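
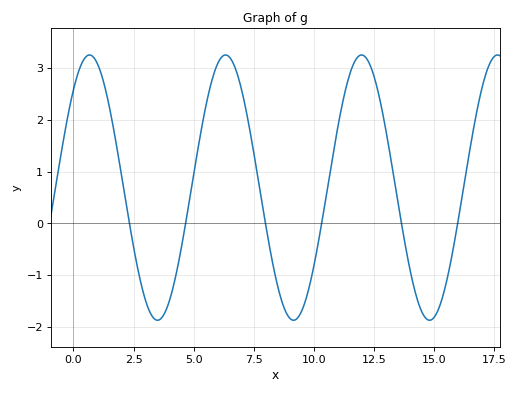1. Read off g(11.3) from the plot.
2.5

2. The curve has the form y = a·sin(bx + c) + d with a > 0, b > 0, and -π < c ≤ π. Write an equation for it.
y = 2.56sin(1.1x + 0.83) + 0.69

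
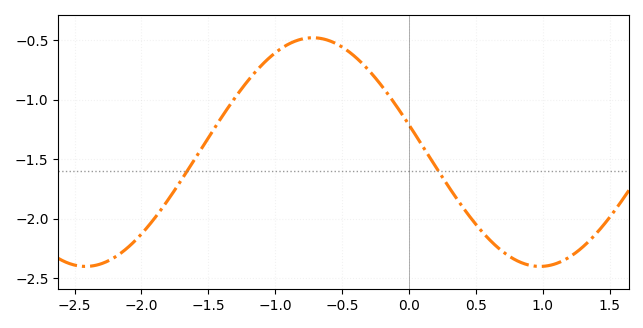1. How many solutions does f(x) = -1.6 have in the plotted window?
2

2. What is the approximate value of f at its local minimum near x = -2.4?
-2.4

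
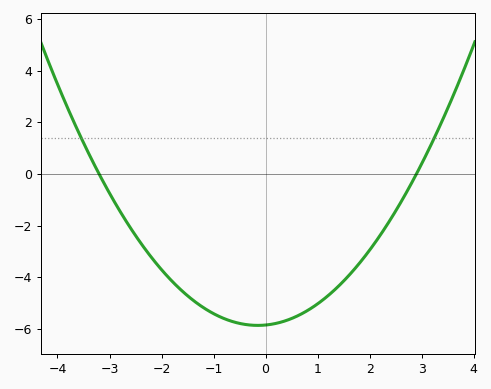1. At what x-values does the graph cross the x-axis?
-3.2, 2.9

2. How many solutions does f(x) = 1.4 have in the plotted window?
2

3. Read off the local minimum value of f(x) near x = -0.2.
-5.86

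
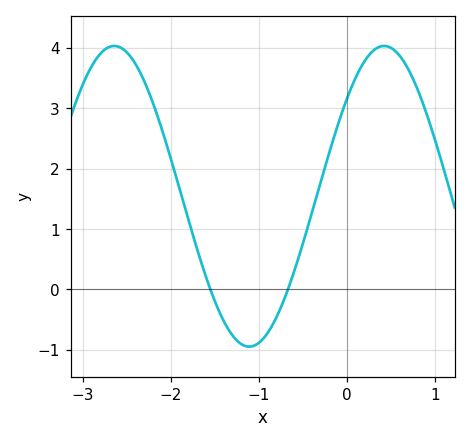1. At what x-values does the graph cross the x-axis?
-1.6, -0.7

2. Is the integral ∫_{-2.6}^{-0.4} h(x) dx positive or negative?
positive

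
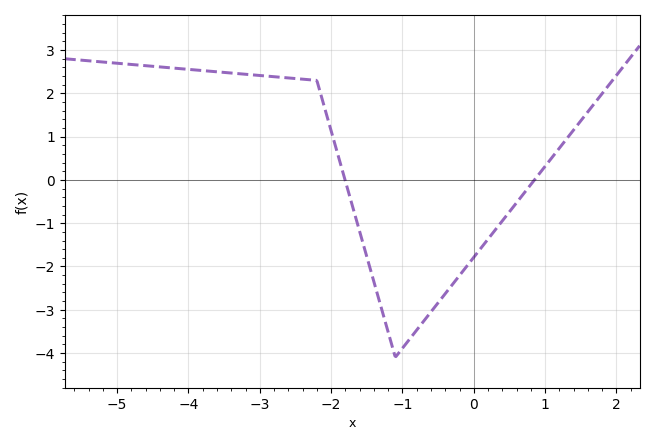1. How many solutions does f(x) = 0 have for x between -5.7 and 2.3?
2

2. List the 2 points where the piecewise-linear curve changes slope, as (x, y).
(-2.2, 2.3); (-1.1, -4.1)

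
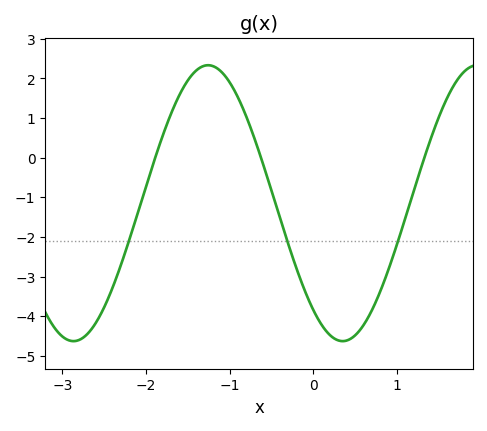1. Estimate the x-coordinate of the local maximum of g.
-1.3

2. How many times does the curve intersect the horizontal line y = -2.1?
3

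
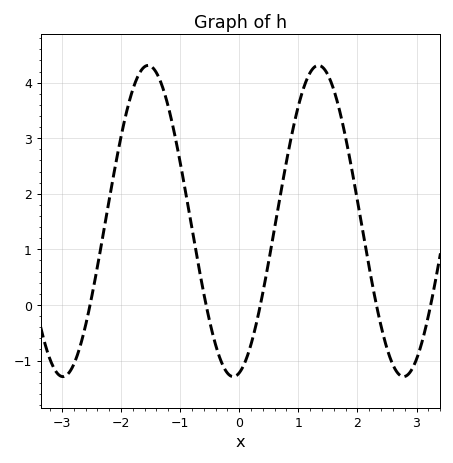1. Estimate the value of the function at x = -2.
3.03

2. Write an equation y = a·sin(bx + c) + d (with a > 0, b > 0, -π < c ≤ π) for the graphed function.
y = 2.8sin(2.18x - 1.35) + 1.51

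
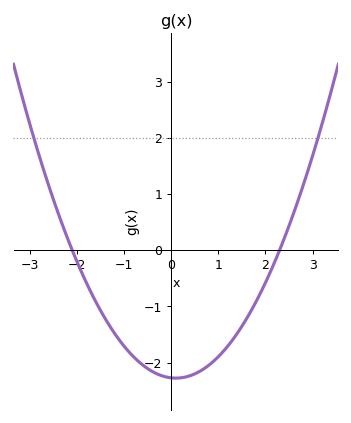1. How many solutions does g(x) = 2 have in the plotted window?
2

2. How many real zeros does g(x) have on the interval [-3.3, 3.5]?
2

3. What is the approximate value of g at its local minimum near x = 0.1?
-2.27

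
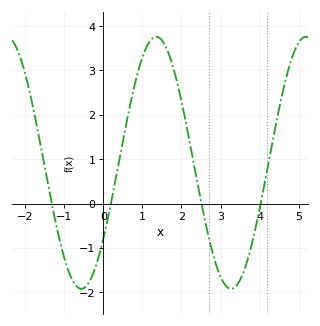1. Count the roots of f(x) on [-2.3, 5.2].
4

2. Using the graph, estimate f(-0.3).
-1.7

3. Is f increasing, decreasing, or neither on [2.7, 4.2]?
neither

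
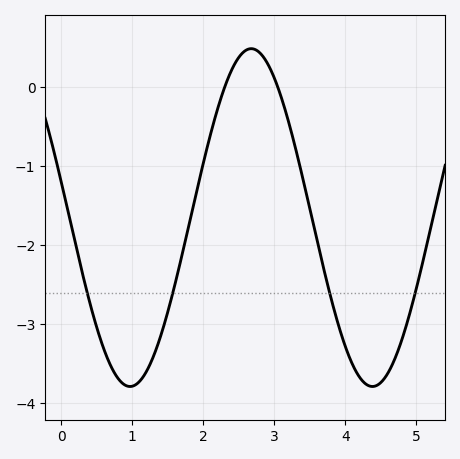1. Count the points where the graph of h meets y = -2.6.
4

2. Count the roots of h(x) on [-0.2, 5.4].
2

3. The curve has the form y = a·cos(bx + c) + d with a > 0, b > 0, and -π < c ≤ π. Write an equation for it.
y = 2.14cos(1.8x + 1.4) - 1.65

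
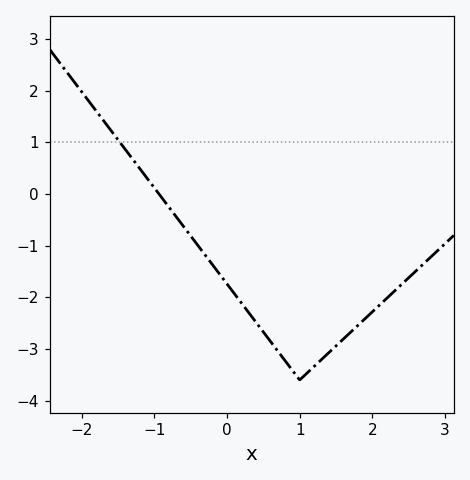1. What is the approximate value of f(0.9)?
-3.41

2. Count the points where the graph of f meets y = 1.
1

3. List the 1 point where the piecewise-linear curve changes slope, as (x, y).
(1, -3.6)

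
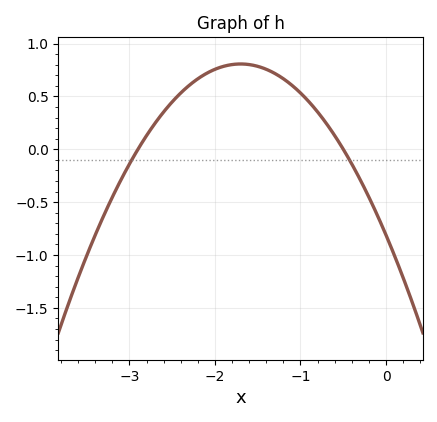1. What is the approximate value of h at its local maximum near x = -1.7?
0.806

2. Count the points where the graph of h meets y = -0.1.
2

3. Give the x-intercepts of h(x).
-2.9, -0.5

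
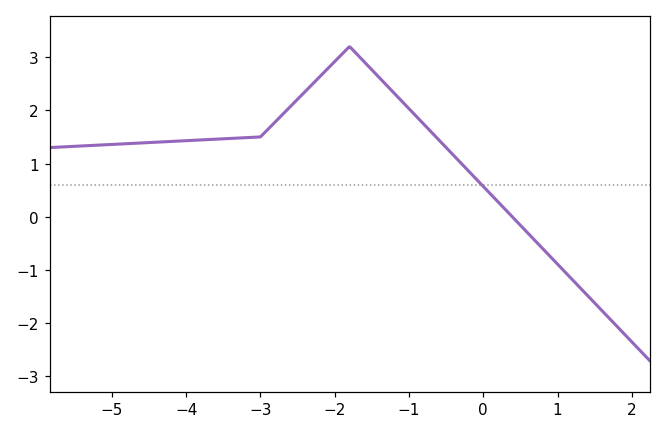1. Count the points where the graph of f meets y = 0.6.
1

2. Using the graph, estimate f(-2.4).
2.35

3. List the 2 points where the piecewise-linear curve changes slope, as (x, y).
(-3, 1.5); (-1.8, 3.2)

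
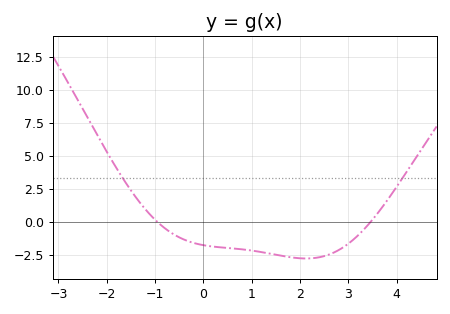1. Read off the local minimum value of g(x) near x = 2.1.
-2.8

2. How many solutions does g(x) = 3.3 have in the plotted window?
2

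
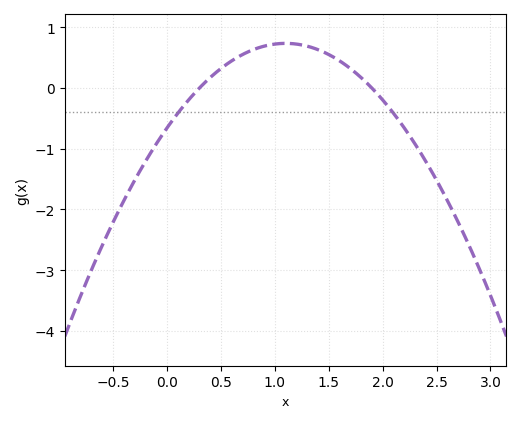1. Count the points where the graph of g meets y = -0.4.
2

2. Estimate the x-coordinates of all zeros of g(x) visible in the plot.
0.3, 1.9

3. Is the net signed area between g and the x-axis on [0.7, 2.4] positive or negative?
positive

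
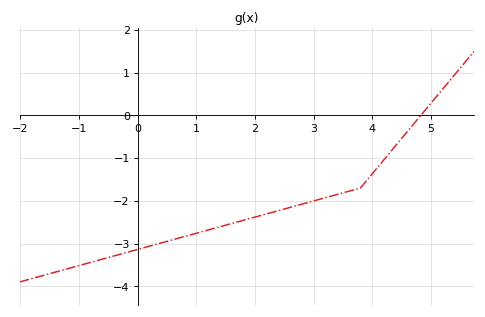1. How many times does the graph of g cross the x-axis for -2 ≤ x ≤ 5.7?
1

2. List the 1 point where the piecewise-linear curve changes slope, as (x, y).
(3.8, -1.7)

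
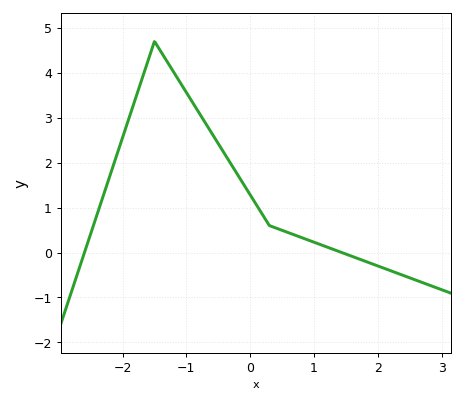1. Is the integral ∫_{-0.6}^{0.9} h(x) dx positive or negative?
positive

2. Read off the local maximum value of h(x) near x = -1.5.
4.7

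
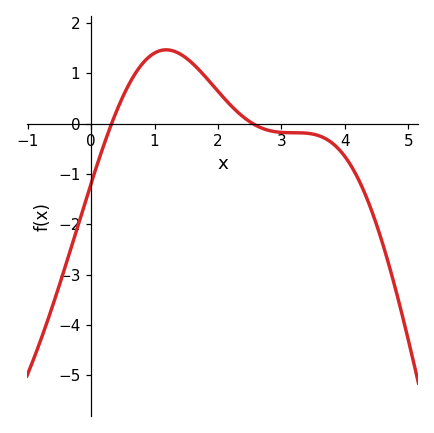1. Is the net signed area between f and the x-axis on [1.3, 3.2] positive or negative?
positive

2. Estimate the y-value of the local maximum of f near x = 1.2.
1.46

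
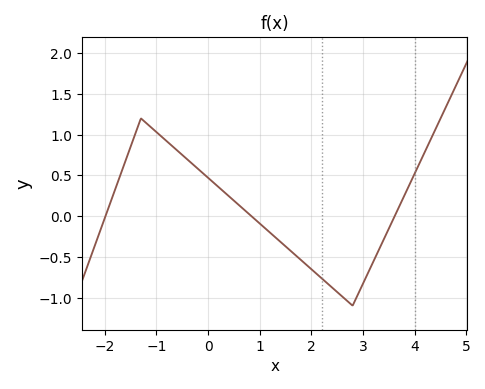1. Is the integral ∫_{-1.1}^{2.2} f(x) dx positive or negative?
positive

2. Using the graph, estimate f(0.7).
0.078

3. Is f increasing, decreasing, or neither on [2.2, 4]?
neither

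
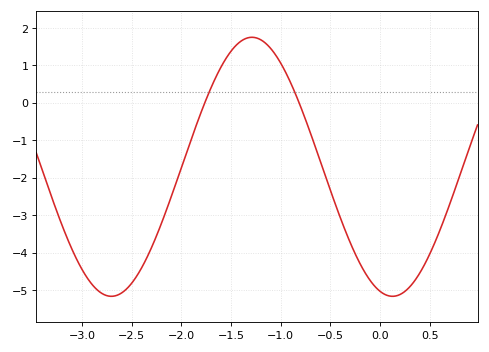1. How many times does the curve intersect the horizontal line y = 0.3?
2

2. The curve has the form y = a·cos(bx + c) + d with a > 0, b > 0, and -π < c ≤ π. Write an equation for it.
y = 3.46cos(2.2x + 2.9) - 1.71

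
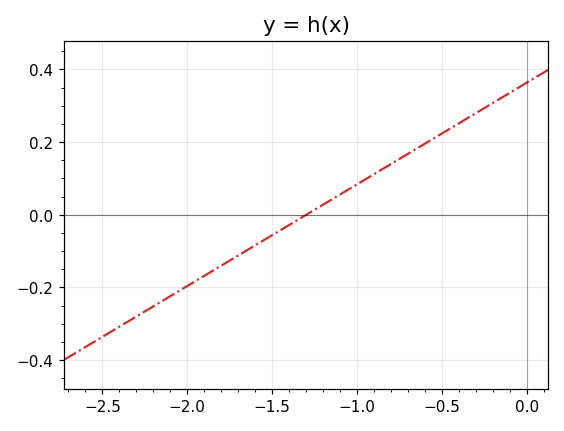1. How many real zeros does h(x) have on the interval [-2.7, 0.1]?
1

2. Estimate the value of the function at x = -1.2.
0.02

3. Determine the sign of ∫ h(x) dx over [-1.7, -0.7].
positive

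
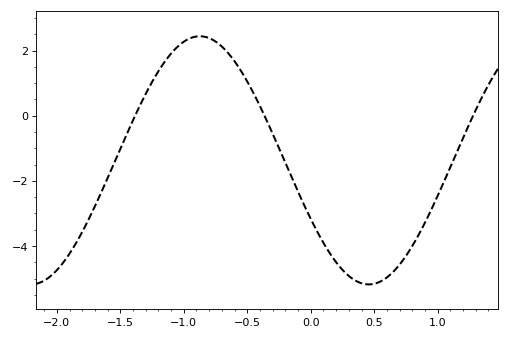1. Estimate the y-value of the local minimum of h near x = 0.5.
-5.18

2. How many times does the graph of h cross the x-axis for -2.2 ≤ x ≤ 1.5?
3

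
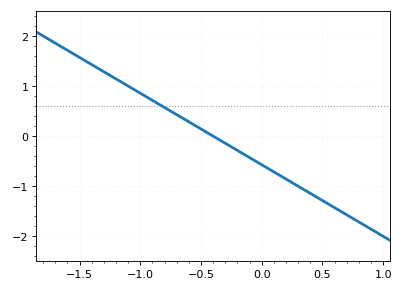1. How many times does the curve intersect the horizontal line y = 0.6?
1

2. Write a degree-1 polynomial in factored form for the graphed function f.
y = -1.43(x + 0.4)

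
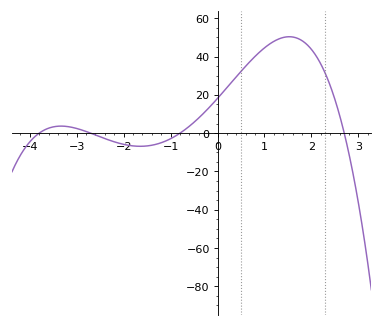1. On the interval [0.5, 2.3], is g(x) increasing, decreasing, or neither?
neither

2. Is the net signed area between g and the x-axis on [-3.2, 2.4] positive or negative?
positive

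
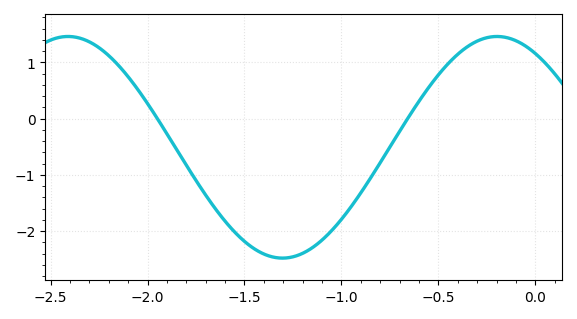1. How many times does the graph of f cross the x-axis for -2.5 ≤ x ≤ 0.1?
2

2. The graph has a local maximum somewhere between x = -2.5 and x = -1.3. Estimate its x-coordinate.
-2.41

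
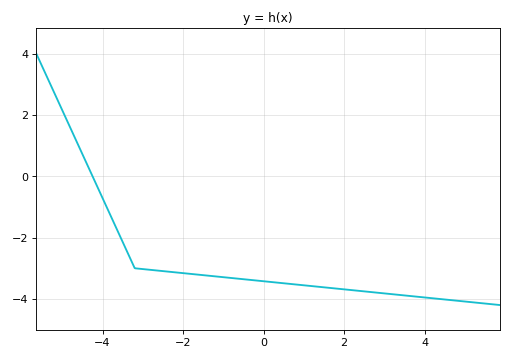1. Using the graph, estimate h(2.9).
-3.81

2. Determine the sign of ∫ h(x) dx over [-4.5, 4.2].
negative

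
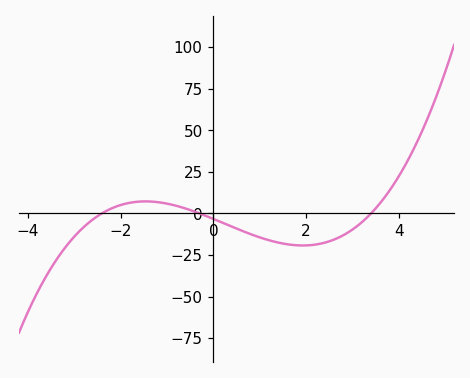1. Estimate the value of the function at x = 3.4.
0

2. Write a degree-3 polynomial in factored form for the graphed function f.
y = 1.36(x + 2.4)(x + 0.3)(x - 3.4)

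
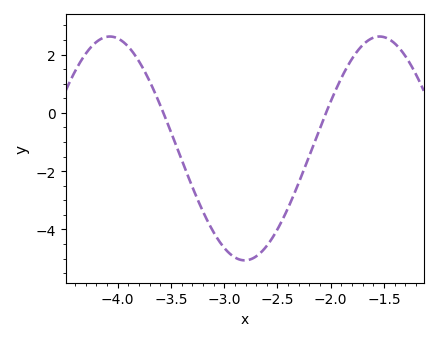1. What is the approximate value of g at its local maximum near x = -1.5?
2.6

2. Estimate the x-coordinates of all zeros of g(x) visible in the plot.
-3.55, -2.05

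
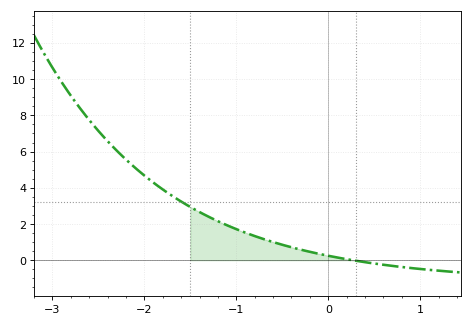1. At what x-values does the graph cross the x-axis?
0.27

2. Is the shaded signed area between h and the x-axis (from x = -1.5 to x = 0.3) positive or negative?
positive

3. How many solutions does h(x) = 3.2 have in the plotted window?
1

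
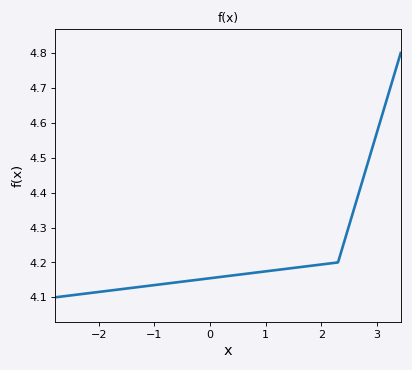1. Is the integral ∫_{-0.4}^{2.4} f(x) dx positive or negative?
positive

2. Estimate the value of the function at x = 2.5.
4.31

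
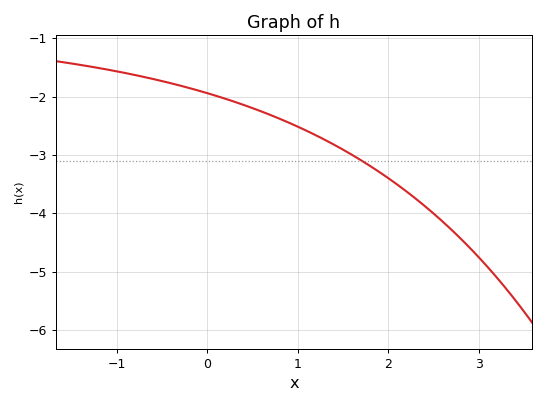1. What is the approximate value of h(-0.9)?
-1.6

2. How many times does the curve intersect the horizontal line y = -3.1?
1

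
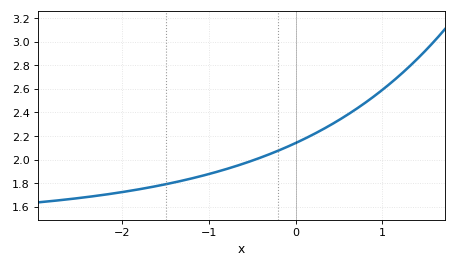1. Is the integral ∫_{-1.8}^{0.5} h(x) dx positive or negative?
positive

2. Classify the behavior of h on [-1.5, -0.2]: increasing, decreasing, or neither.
increasing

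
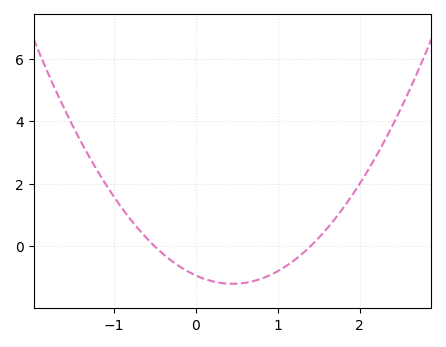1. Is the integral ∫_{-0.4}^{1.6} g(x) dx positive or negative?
negative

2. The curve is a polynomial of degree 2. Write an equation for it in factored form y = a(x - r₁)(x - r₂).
y = 1.33(x + 0.5)(x - 1.4)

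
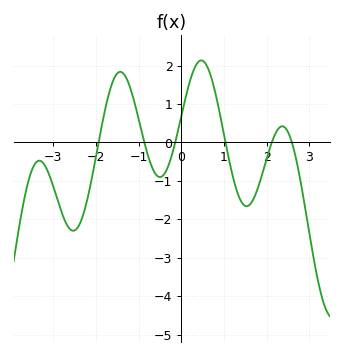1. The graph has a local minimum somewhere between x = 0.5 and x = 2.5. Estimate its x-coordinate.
1.5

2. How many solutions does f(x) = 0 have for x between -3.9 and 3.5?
6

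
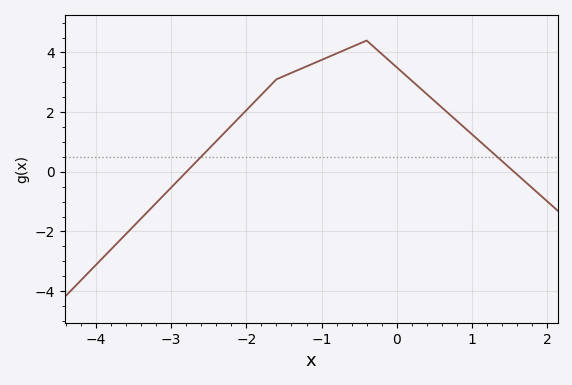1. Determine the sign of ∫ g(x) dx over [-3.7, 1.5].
positive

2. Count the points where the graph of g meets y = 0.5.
2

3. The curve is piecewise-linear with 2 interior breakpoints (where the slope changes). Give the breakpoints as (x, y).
(-1.6, 3.1); (-0.4, 4.4)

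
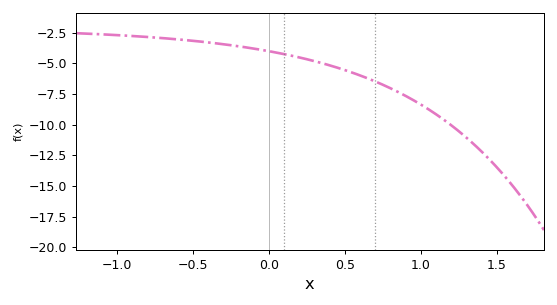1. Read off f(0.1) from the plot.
-4.25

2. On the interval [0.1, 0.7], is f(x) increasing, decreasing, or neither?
decreasing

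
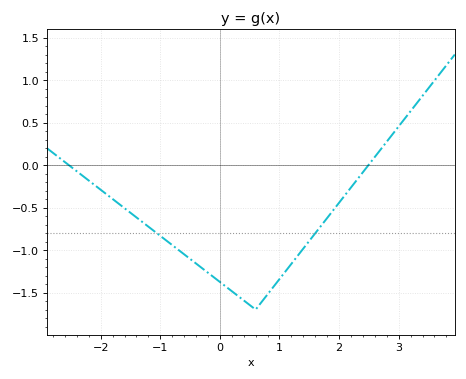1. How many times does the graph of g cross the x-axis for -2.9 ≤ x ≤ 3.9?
2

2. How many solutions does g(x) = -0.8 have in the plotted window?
2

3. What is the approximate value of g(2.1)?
-0.35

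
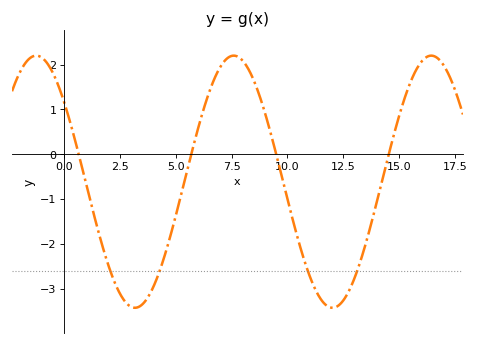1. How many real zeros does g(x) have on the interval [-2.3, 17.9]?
4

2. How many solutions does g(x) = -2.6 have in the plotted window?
4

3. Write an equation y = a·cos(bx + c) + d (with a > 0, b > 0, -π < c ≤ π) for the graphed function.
y = 2.81cos(0.71x + 0.89) - 0.61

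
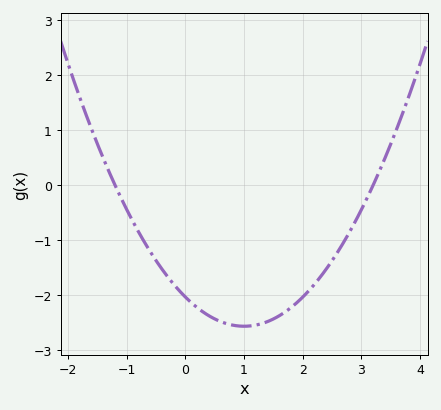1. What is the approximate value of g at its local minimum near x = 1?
-2.6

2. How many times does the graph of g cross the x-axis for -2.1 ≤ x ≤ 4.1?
2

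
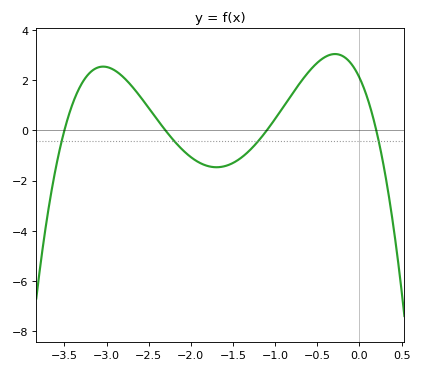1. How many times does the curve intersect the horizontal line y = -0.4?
4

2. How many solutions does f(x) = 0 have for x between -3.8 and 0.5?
4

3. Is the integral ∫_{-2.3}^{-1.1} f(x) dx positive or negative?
negative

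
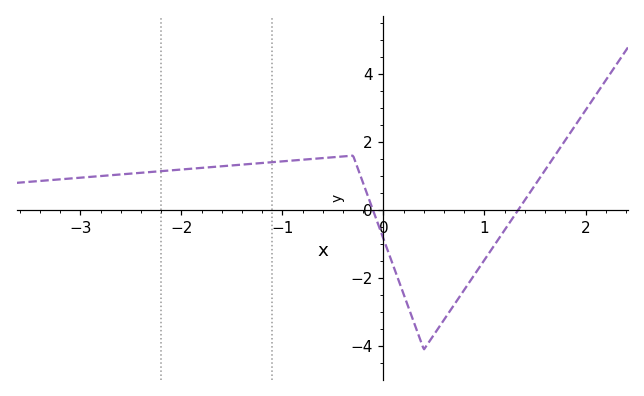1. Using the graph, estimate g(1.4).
0.2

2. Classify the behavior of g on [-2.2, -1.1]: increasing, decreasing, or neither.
increasing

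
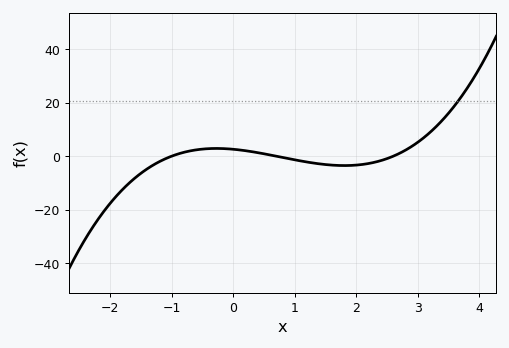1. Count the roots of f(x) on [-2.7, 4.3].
3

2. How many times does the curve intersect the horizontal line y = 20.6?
1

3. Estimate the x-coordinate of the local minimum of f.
1.81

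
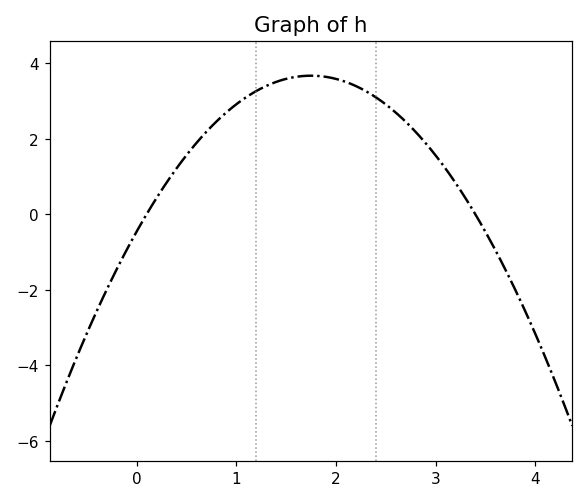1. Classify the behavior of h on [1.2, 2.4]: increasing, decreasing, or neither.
neither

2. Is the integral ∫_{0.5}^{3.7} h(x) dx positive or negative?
positive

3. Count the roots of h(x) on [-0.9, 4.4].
2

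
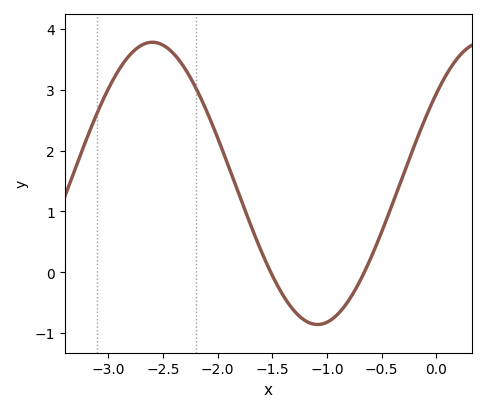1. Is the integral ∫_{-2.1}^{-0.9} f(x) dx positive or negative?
positive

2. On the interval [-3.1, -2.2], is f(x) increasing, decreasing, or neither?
neither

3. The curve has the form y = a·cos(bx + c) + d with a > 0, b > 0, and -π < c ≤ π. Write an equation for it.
y = 2.32cos(2.1x - 0.88) + 1.46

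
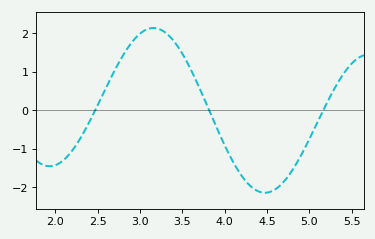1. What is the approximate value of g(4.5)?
-2.14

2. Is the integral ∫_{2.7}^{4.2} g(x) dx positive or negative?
positive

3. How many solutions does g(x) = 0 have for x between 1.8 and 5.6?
3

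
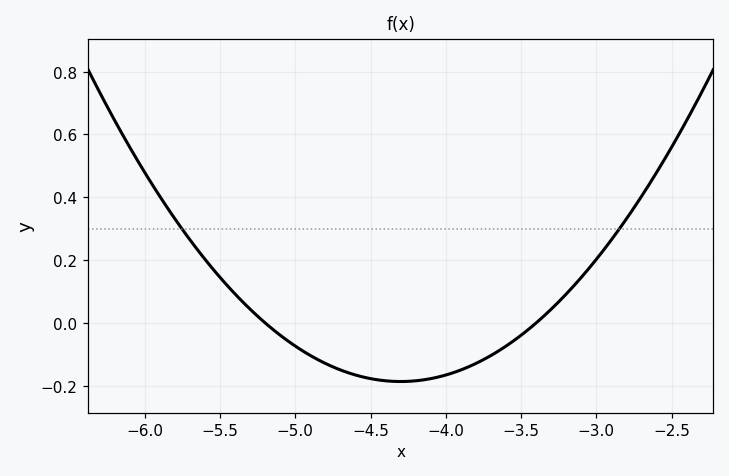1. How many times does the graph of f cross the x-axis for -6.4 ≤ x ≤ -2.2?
2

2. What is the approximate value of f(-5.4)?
0.1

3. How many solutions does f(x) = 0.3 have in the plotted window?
2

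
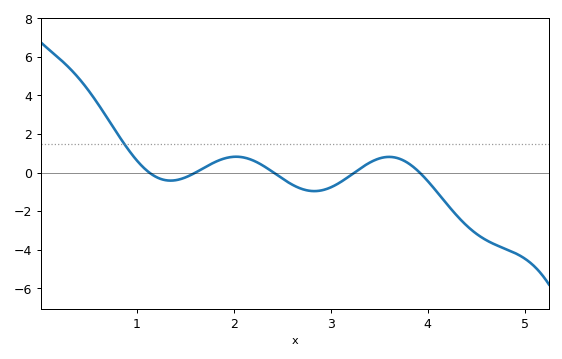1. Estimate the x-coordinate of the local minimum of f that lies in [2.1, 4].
2.8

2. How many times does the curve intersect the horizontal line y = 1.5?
1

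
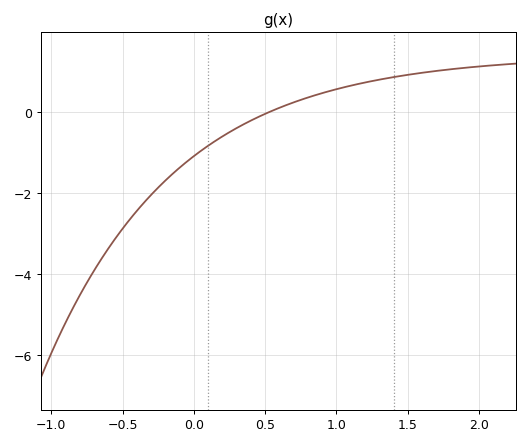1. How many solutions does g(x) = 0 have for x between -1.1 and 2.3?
1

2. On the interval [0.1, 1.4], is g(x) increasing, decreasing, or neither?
increasing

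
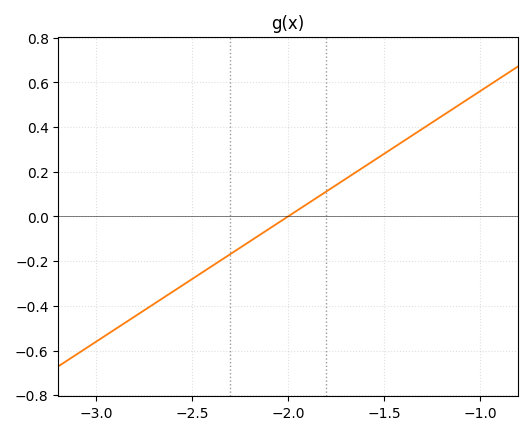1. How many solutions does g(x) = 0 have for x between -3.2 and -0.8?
1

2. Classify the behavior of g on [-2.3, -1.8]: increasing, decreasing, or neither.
increasing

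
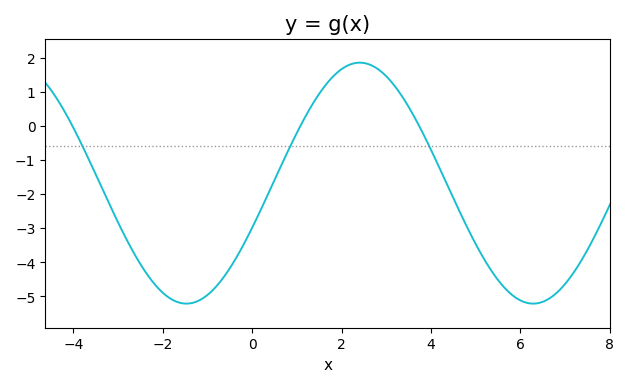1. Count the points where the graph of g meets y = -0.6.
3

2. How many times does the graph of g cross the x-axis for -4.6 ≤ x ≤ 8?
3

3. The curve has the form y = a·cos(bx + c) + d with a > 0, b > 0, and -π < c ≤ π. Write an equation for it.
y = 3.53cos(0.81x - 1.95) - 1.68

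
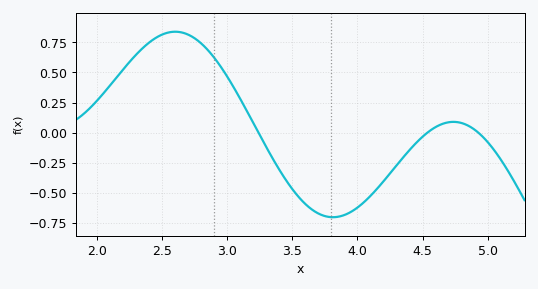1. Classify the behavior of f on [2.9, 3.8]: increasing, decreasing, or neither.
decreasing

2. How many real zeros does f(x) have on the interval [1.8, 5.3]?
3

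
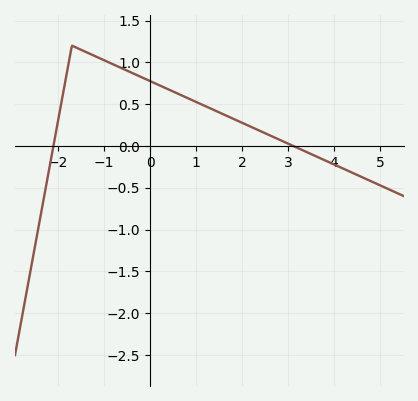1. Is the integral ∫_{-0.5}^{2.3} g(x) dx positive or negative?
positive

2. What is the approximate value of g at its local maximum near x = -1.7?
1.2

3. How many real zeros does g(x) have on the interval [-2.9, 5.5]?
2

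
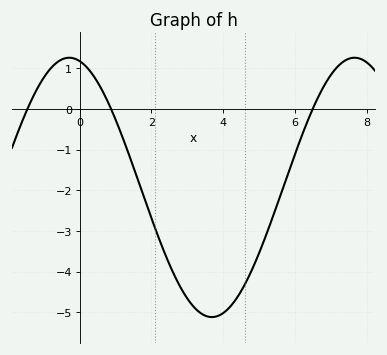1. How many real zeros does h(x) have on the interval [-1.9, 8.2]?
3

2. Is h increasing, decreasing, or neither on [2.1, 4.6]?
neither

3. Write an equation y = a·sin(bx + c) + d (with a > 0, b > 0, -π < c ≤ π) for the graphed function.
y = 3.19sin(0.79x + 1.8) - 1.93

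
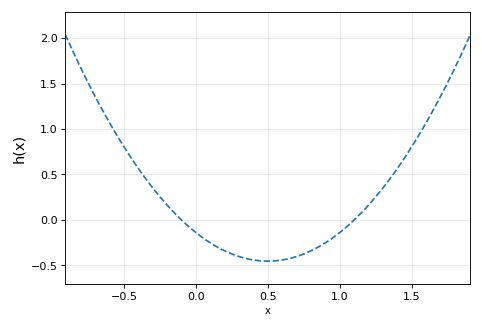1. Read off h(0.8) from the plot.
-0.34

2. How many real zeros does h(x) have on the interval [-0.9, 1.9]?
2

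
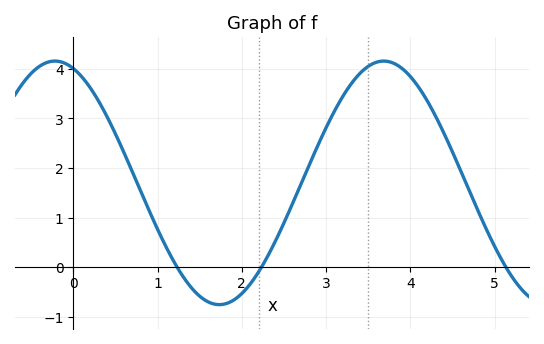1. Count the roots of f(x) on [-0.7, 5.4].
3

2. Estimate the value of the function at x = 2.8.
2.1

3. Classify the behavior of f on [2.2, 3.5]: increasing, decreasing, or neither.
increasing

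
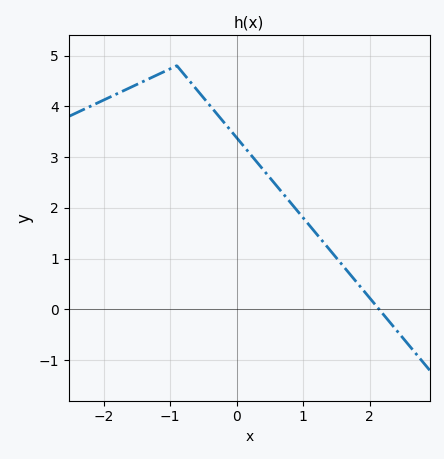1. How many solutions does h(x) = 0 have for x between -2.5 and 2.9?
1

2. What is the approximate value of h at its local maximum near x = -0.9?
4.8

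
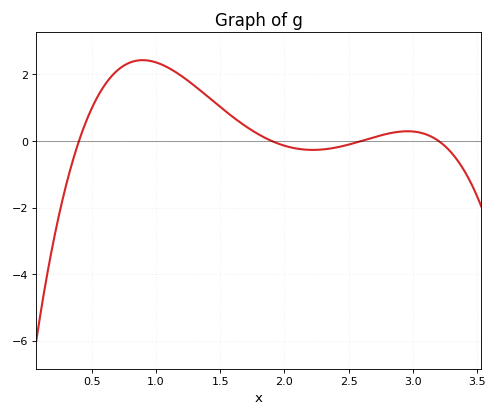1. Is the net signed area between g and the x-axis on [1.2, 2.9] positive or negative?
positive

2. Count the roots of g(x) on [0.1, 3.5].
4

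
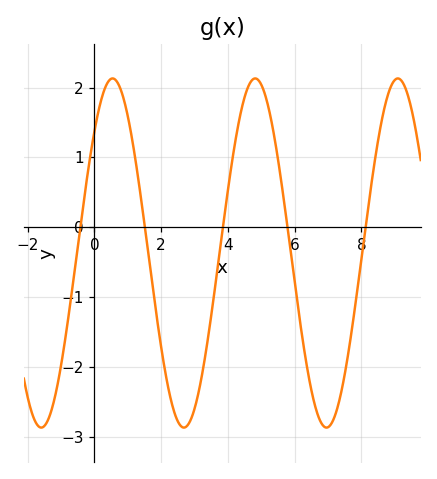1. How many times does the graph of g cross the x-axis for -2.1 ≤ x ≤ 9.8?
5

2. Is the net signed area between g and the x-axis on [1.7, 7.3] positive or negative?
negative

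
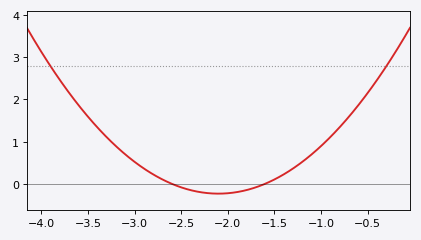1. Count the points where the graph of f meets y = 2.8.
2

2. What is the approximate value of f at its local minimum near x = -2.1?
-0.233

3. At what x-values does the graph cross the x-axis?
-2.6, -1.6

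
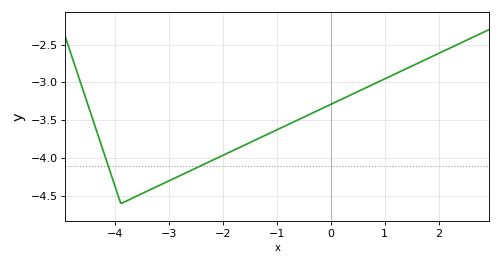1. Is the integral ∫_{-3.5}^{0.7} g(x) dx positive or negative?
negative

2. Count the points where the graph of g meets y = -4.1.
2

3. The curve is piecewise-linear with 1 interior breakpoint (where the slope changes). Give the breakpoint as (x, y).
(-3.9, -4.6)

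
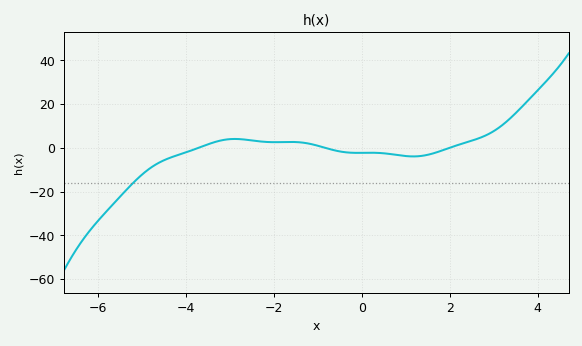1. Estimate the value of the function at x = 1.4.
-4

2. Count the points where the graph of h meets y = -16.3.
1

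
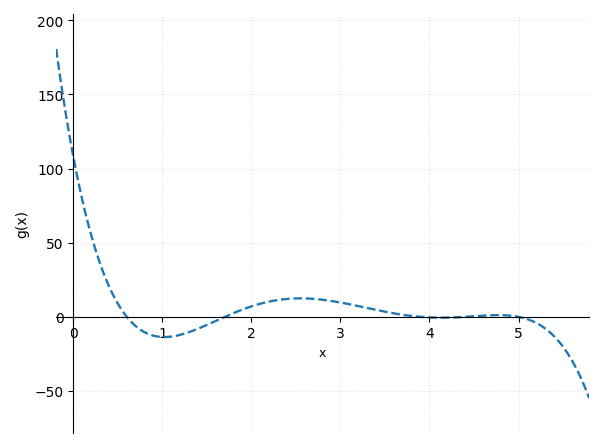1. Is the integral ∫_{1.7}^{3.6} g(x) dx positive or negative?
positive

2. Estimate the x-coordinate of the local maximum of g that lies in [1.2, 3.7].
2.55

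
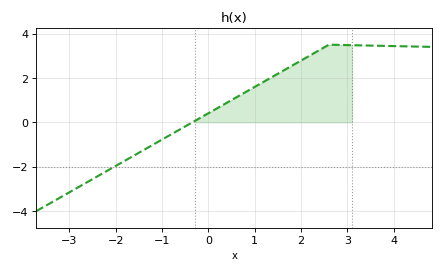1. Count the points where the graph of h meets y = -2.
1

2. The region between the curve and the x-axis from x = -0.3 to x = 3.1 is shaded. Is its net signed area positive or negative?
positive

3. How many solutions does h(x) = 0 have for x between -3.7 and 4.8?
1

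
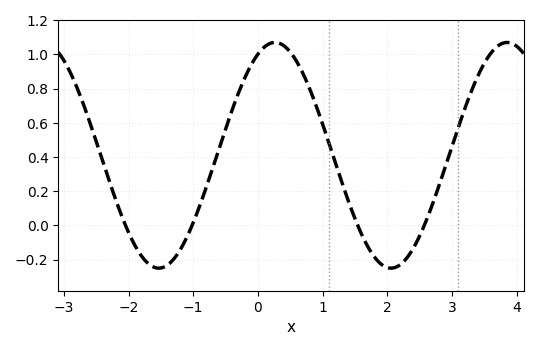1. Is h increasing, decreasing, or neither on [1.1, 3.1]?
neither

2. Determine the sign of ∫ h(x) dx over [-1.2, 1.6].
positive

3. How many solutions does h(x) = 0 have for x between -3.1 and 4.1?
4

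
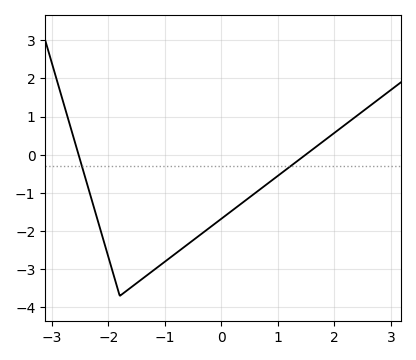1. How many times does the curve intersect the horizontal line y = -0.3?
2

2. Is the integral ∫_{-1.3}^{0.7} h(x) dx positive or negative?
negative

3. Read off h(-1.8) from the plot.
-3.7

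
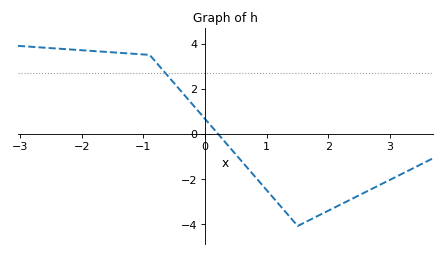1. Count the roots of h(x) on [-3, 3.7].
1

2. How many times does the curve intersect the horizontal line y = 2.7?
1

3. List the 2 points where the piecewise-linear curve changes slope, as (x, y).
(-0.9, 3.5); (1.5, -4.1)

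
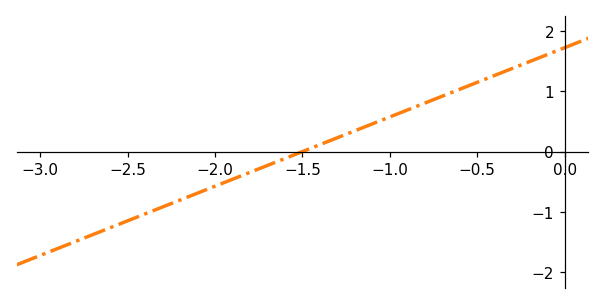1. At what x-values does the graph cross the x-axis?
-1.5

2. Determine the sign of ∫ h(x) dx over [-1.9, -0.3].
positive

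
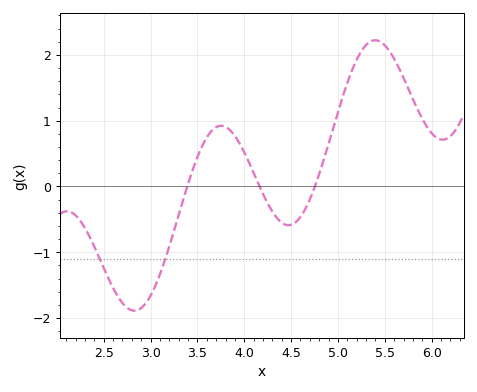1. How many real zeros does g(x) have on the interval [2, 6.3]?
3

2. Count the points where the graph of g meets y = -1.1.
2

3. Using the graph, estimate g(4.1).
0.207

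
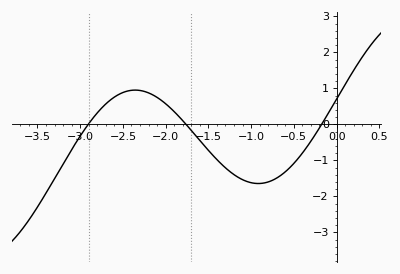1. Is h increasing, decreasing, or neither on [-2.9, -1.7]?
neither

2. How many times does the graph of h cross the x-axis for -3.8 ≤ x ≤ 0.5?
3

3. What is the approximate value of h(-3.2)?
-1.1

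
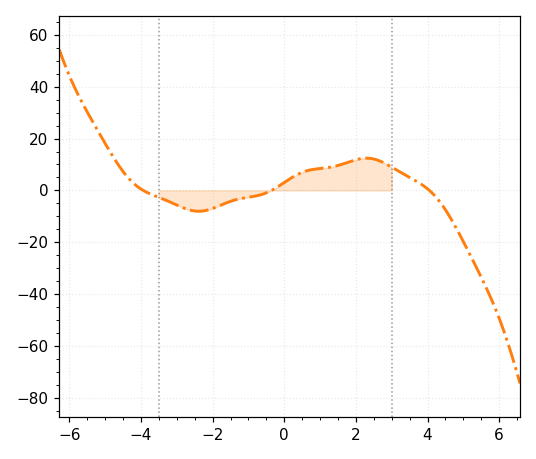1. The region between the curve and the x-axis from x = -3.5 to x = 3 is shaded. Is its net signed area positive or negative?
positive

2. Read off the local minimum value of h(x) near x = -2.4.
-8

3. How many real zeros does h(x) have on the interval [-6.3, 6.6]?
3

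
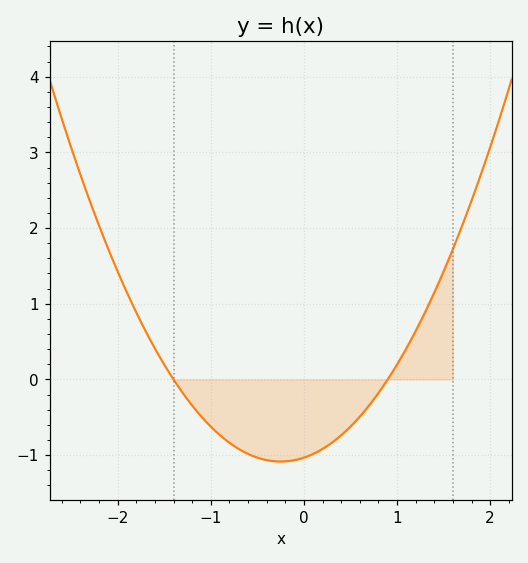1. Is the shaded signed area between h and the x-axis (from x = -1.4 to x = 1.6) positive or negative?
negative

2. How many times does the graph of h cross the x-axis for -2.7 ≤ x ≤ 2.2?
2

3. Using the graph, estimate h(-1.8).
0.9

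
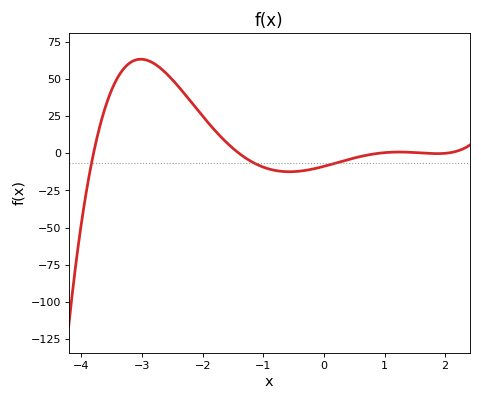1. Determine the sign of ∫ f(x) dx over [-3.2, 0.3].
positive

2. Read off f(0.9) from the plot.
0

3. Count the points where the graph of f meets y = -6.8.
3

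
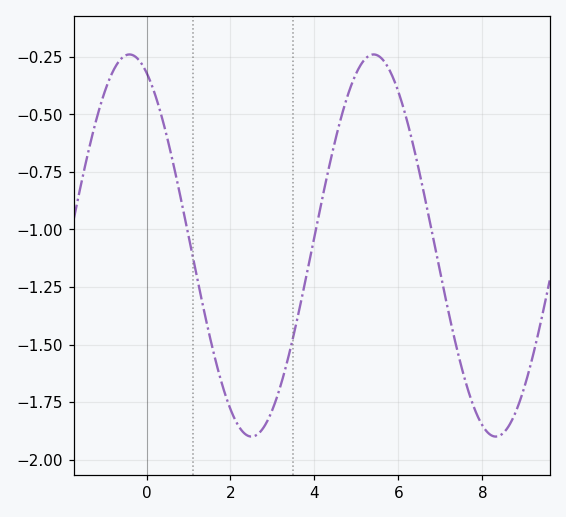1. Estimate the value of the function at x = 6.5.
-0.751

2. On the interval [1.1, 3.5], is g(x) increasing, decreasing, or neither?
neither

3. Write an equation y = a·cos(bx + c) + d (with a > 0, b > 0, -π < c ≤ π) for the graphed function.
y = 0.83cos(1.08x + 0.44) - 1.07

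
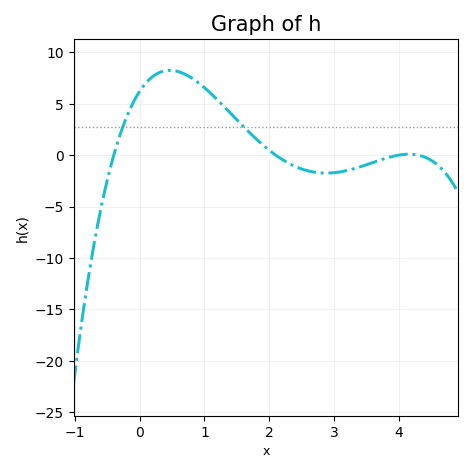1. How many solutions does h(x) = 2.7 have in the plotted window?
2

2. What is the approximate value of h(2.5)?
-1.5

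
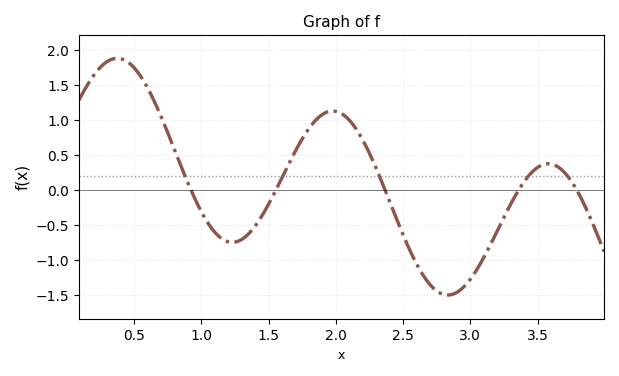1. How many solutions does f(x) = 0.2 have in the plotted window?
5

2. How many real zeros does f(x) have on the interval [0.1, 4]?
5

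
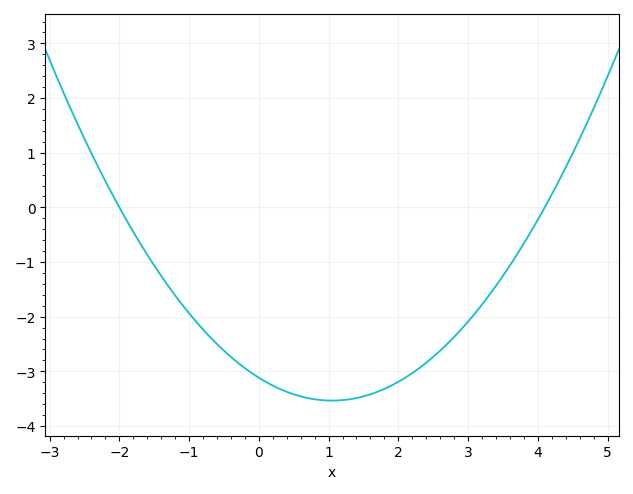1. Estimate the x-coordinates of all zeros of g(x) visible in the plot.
-2, 4.1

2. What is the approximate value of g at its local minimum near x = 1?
-3.53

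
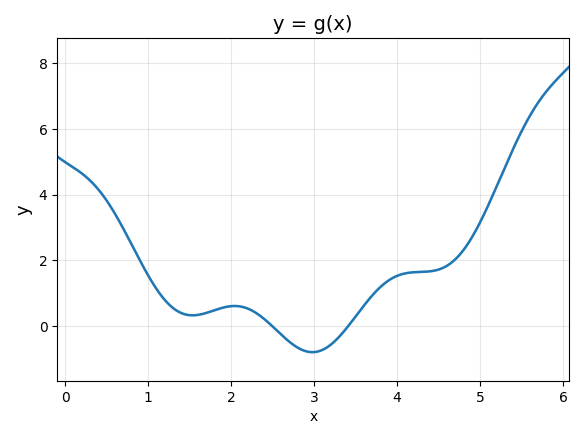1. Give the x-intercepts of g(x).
2.5, 3.4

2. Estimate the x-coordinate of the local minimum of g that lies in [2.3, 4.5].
3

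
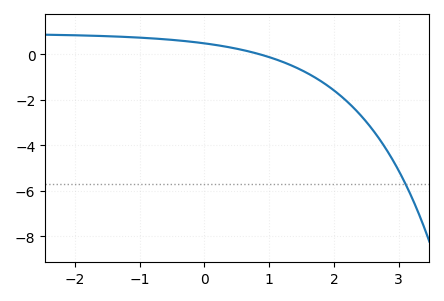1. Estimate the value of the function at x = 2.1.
-1.8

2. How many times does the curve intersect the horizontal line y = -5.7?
1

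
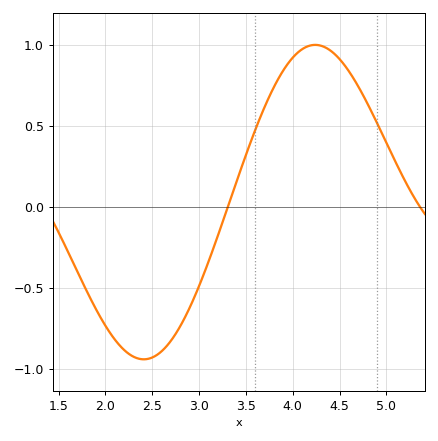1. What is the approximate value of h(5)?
0.395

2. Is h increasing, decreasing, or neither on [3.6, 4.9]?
neither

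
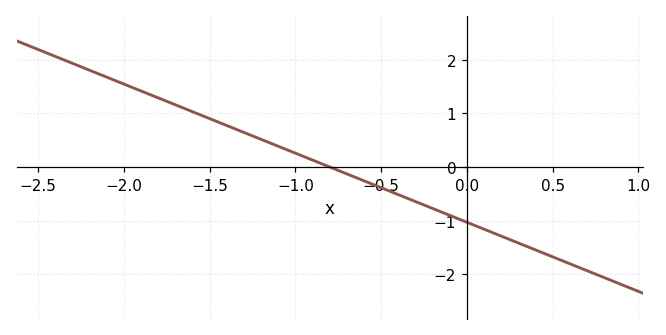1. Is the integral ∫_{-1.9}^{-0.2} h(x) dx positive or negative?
positive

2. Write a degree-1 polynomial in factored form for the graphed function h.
y = -1.29(x + 0.8)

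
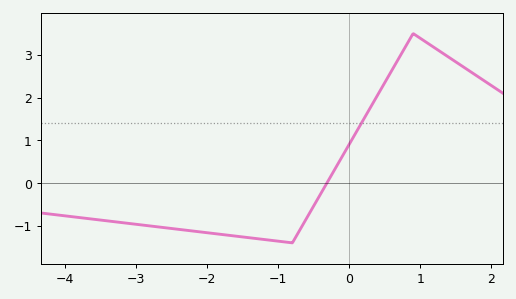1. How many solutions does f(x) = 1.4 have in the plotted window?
1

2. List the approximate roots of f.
-0.314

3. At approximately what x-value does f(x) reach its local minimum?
-0.8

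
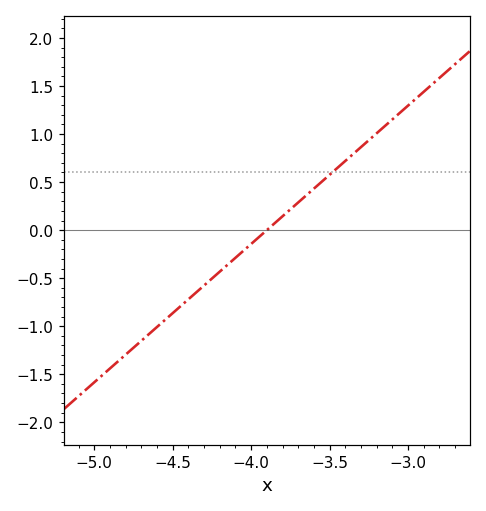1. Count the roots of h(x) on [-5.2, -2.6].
1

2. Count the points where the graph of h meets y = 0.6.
1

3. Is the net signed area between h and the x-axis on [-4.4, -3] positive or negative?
positive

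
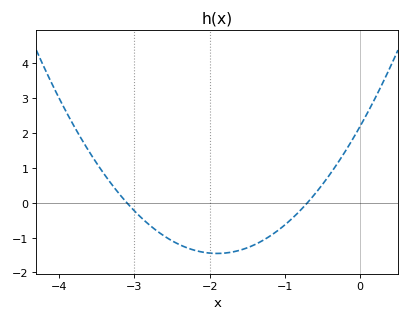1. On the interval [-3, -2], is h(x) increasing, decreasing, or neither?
decreasing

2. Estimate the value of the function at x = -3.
-0.232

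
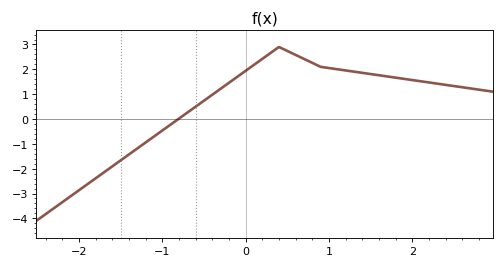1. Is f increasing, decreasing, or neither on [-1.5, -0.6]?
increasing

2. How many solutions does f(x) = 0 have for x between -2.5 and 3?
1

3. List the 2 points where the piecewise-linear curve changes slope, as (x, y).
(0.4, 2.9); (0.9, 2.1)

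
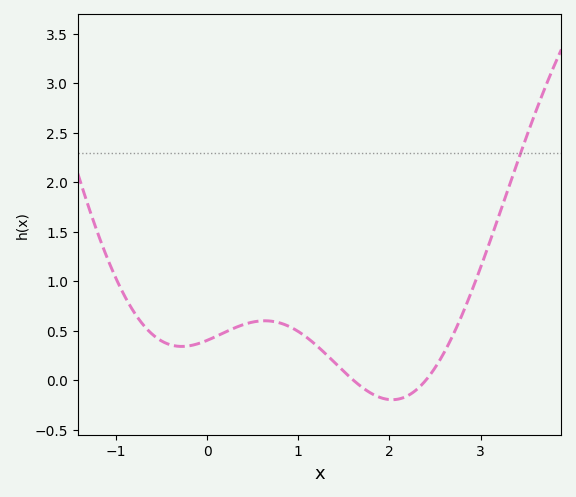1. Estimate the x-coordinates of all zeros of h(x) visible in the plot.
1.61, 2.4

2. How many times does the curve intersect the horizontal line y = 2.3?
1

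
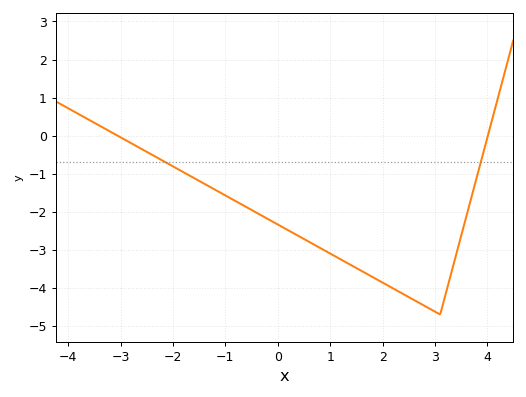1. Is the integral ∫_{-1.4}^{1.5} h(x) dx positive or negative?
negative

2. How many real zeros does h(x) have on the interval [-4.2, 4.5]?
2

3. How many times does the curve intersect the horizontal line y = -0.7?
2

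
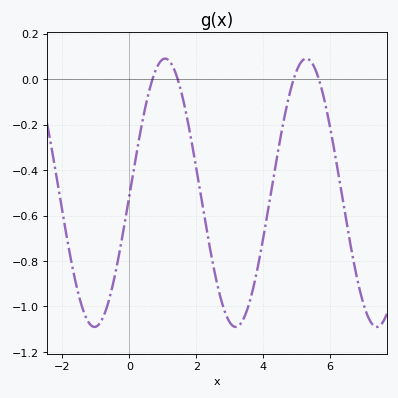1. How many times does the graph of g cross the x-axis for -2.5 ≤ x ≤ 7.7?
4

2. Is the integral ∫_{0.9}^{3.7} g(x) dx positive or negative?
negative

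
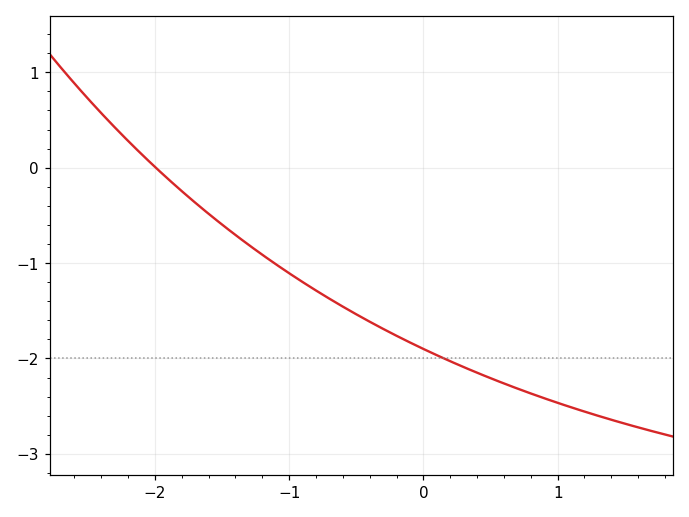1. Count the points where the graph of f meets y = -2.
1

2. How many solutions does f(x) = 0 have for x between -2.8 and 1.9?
1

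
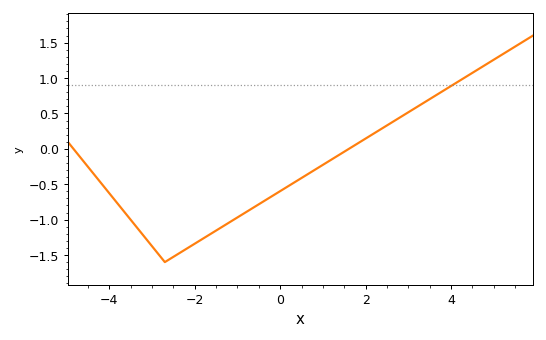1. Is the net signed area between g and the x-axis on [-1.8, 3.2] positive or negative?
negative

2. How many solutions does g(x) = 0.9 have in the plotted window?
1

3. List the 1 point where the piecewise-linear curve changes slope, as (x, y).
(-2.7, -1.6)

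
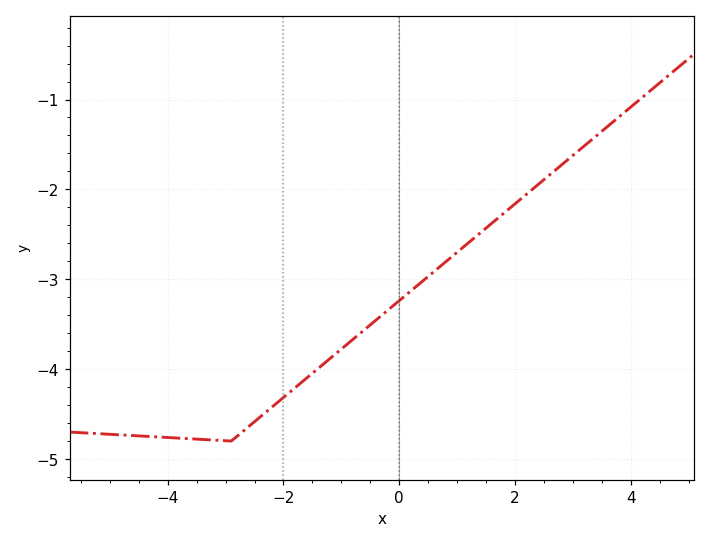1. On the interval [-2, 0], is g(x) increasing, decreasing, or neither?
increasing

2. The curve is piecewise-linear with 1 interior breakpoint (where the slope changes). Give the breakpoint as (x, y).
(-2.9, -4.8)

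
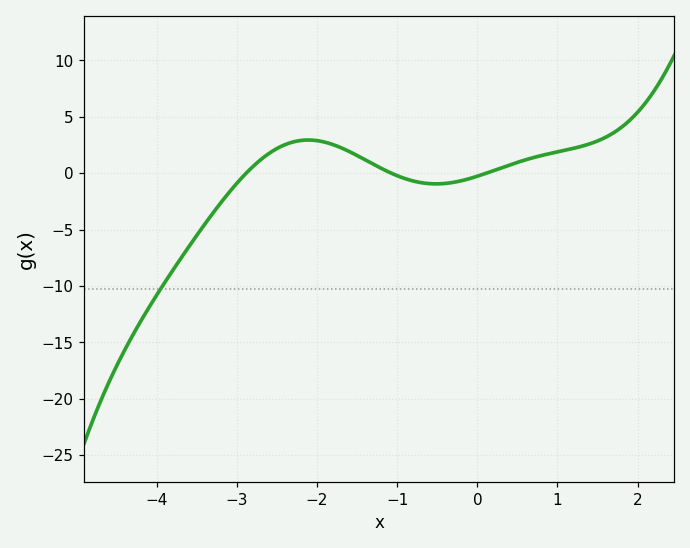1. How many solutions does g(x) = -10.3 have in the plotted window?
1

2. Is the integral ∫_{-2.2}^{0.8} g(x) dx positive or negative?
positive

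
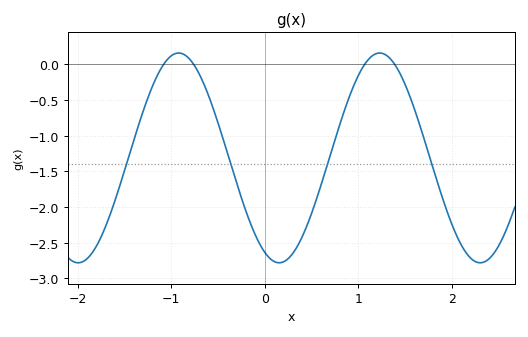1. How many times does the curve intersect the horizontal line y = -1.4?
4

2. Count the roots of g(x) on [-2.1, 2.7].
4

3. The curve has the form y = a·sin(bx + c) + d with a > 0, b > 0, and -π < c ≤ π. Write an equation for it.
y = 1.47sin(2.92x - 2.02) - 1.31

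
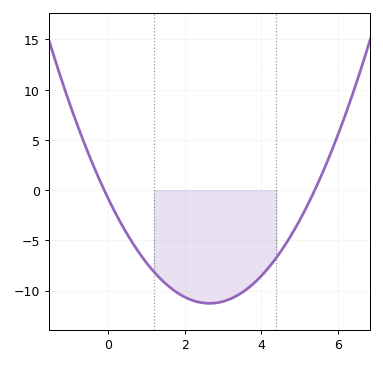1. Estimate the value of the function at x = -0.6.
4.5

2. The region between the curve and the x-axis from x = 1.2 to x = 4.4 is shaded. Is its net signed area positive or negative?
negative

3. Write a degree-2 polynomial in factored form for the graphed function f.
y = 1.49(x + 0.1)(x - 5.4)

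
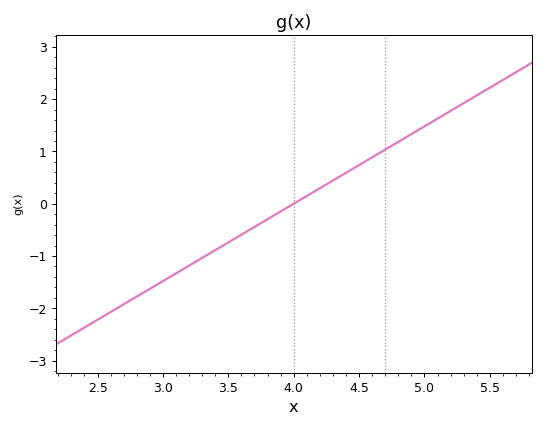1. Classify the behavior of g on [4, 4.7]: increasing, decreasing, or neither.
increasing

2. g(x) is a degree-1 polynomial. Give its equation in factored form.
y = 1.48(x - 4)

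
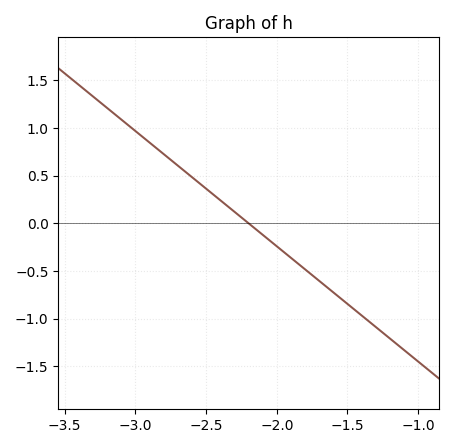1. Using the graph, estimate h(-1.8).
-0.484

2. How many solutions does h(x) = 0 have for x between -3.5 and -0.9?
1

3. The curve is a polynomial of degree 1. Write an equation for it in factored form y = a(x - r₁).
y = -1.21(x + 2.2)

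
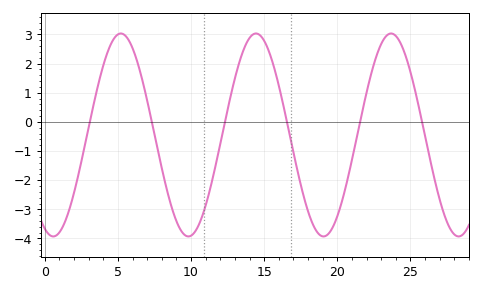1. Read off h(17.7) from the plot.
-2.6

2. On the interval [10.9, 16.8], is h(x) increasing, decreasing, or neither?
neither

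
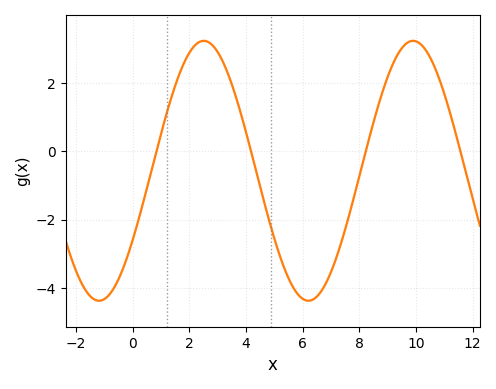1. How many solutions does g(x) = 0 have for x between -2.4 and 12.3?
4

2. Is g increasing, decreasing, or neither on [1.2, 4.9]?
neither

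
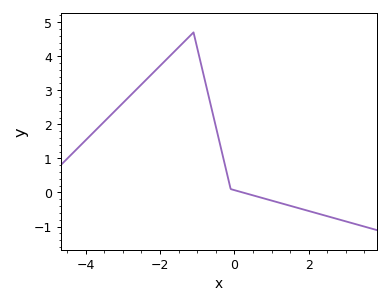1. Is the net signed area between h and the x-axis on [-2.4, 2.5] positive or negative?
positive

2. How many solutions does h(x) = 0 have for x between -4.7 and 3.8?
1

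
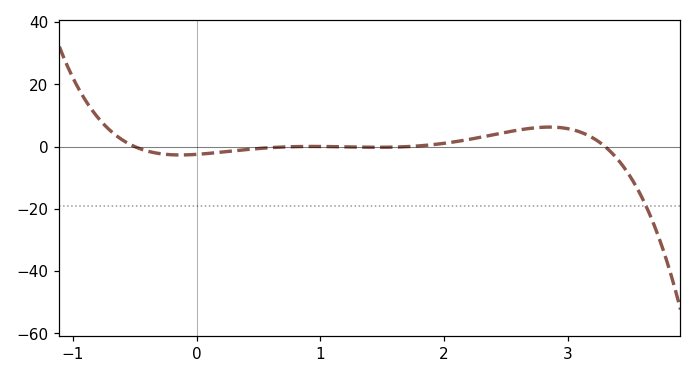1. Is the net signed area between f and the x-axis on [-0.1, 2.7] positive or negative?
positive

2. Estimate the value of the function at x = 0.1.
-2.17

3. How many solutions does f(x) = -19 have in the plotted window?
1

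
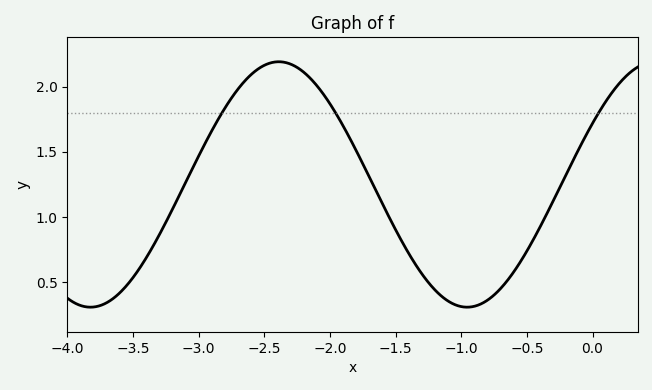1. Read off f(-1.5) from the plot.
0.903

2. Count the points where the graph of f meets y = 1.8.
3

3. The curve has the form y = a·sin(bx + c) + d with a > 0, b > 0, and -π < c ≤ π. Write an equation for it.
y = 0.94sin(2.19x + 0.522) + 1.25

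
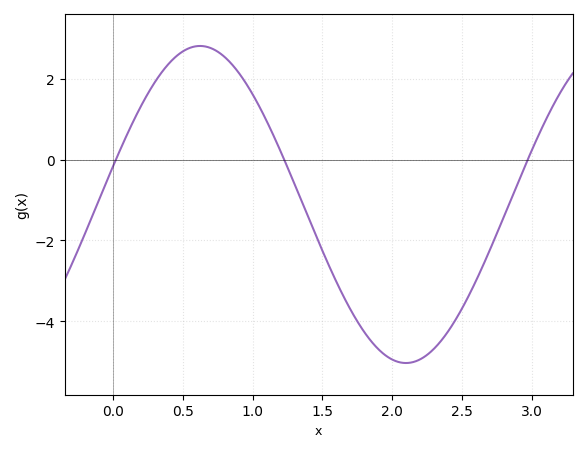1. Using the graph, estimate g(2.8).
-1.4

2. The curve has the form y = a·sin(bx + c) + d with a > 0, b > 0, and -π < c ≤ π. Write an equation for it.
y = 3.92sin(2.1x + 0.24) - 1.11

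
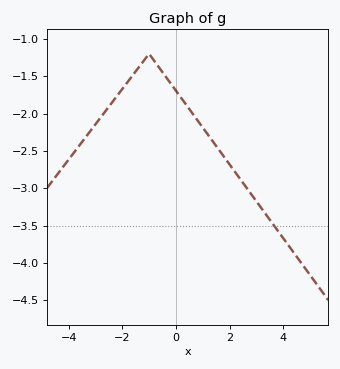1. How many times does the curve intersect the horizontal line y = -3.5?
1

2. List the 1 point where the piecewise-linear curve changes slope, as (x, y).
(-1, -1.2)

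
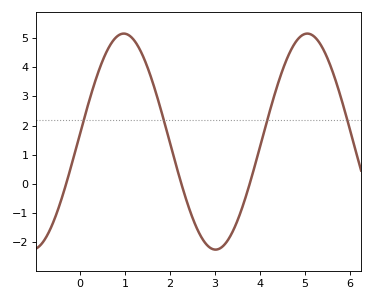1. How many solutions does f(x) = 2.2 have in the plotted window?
4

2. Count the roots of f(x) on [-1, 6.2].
3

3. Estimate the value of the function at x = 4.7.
4.61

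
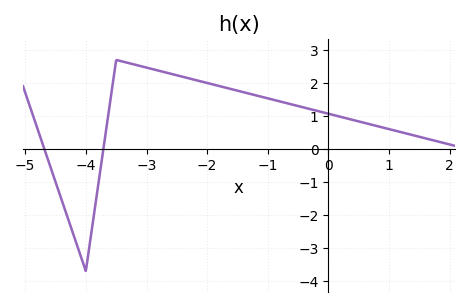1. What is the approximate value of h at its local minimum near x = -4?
-3.7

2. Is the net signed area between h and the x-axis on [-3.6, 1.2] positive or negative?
positive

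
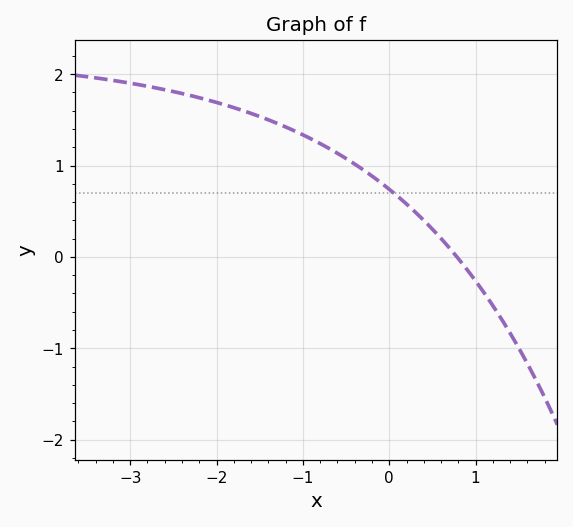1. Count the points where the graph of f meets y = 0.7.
1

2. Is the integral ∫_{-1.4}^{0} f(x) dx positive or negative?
positive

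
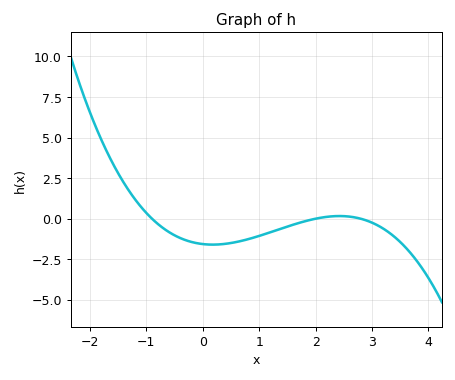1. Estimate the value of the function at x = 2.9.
-0.2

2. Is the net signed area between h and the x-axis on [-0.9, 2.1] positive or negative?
negative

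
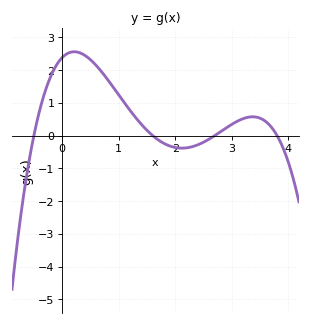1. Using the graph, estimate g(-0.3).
1.4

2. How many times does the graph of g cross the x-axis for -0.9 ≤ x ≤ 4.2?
4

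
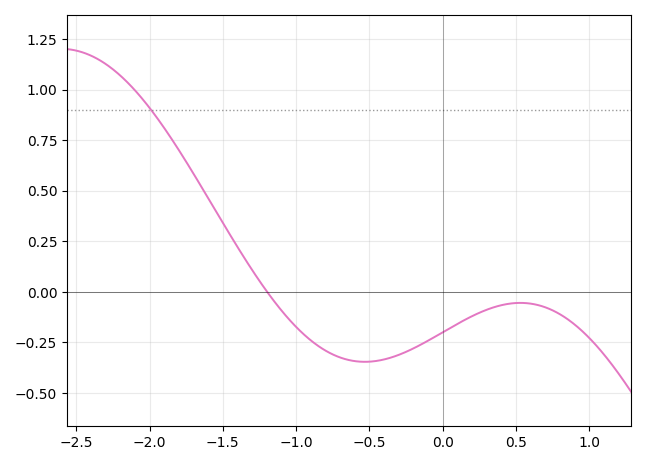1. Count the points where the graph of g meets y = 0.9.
1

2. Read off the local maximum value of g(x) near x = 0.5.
-0.06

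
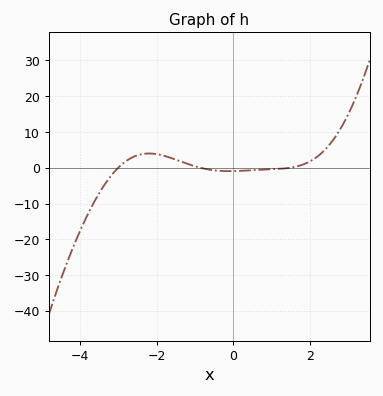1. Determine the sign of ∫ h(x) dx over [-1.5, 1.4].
negative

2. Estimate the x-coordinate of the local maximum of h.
-2.2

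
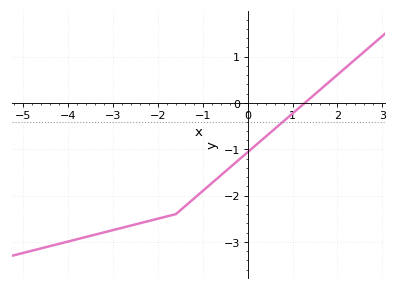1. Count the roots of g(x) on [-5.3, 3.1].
1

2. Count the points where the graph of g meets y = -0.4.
1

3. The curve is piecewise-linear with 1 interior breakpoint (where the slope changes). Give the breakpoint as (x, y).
(-1.6, -2.4)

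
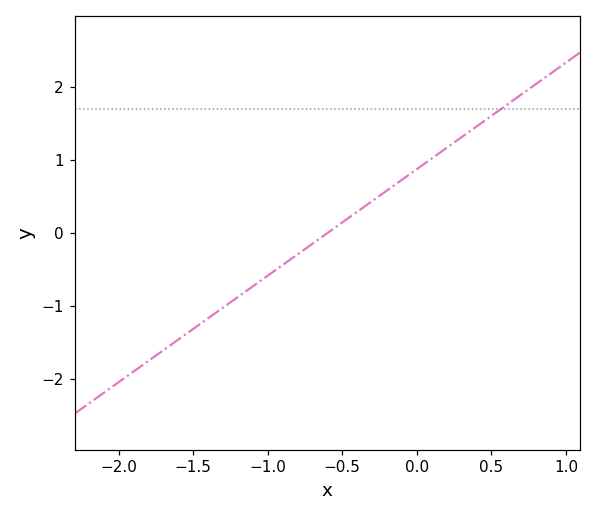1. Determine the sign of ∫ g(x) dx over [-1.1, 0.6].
positive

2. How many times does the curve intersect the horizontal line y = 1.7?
1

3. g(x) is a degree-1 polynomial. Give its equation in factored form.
y = 1.46(x + 0.6)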